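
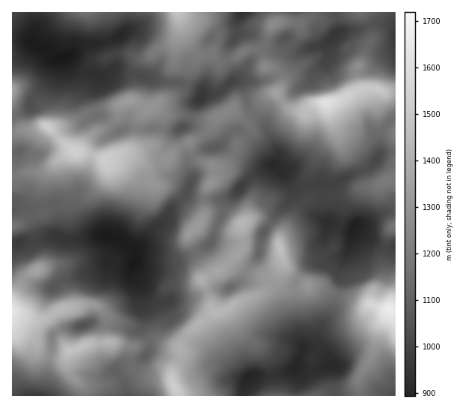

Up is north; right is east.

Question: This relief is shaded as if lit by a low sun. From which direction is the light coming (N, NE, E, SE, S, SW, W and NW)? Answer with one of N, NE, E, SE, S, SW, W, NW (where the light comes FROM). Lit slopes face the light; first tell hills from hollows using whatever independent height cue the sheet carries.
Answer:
SE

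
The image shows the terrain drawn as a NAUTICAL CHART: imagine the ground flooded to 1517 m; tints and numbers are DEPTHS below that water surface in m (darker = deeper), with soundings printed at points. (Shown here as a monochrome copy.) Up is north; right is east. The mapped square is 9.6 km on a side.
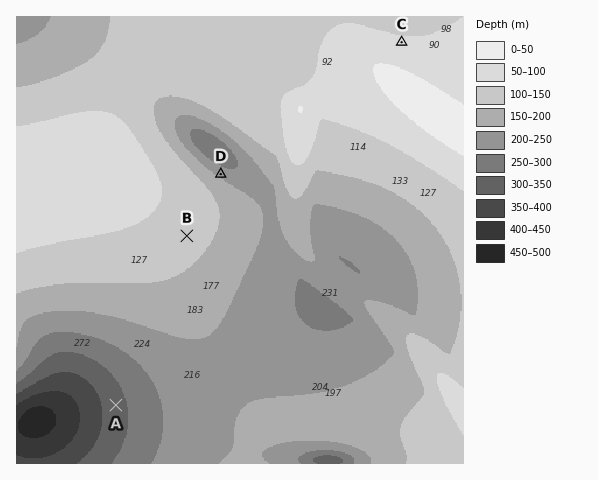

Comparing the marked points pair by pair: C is higher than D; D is higher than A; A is lower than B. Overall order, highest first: C B D A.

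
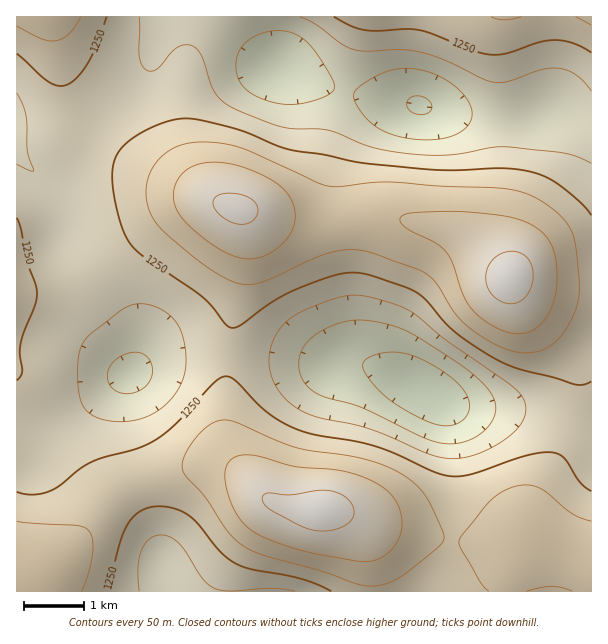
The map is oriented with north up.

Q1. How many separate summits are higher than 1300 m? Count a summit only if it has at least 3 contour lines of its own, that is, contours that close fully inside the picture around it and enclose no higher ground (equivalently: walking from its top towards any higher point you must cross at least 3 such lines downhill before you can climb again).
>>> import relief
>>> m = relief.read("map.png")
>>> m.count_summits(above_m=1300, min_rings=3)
2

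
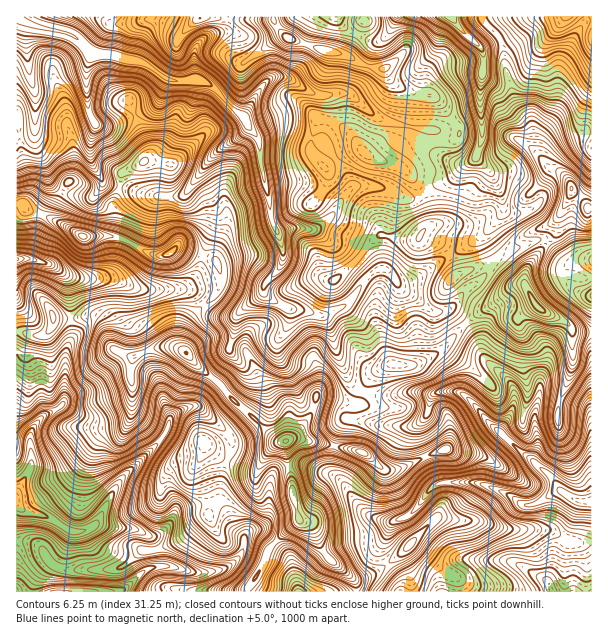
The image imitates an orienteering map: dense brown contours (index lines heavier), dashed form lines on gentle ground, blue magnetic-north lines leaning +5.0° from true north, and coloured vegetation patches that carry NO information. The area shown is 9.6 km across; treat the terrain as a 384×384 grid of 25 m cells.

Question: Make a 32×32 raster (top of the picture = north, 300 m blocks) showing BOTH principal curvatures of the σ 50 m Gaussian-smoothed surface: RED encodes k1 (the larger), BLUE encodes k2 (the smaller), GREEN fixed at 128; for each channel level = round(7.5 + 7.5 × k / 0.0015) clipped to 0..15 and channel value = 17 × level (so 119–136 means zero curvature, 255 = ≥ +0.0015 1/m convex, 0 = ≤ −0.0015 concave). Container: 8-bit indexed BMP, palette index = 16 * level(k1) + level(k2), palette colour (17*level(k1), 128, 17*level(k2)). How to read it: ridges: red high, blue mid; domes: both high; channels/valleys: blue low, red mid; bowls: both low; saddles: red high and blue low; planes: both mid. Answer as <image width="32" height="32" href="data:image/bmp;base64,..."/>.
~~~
<image width="32" height="32" href="data:image/bmp;base64,Qk02CAAAAAAAADYEAAAoAAAAIAAAACAAAAABAAgAAAAAAAAEAAATCwAAEwsAAAABAAAAAAAAAIAAABGAAAAigAAAM4AAAESAAABVgAAAZoAAAHeAAACIgAAAmYAAAKqAAAC7gAAAzIAAAN2AAADugAAA/4AAAACAEQARgBEAIoARADOAEQBEgBEAVYARAGaAEQB3gBEAiIARAJmAEQCqgBEAu4ARAMyAEQDdgBEA7oARAP+AEQAAgCIAEYAiACKAIgAzgCIARIAiAFWAIgBmgCIAd4AiAIiAIgCZgCIAqoAiALuAIgDMgCIA3YAiAO6AIgD/gCIAAIAzABGAMwAigDMAM4AzAESAMwBVgDMAZoAzAHeAMwCIgDMAmYAzAKqAMwC7gDMAzIAzAN2AMwDugDMA/4AzAACARAARgEQAIoBEADOARABEgEQAVYBEAGaARAB3gEQAiIBEAJmARACqgEQAu4BEAMyARADdgEQA7oBEAP+ARAAAgFUAEYBVACKAVQAzgFUARIBVAFWAVQBmgFUAd4BVAIiAVQCZgFUAqoBVALuAVQDMgFUA3YBVAO6AVQD/gFUAAIBmABGAZgAigGYAM4BmAESAZgBVgGYAZoBmAHeAZgCIgGYAmYBmAKqAZgC7gGYAzIBmAN2AZgDugGYA/4BmAACAdwARgHcAIoB3ADOAdwBEgHcAVYB3AGaAdwB3gHcAiIB3AJmAdwCqgHcAu4B3AMyAdwDdgHcA7oB3AP+AdwAAgIgAEYCIACKAiAAzgIgARICIAFWAiABmgIgAd4CIAIiAiACZgIgAqoCIALuAiADMgIgA3YCIAO6AiAD/gIgAAICZABGAmQAigJkAM4CZAESAmQBVgJkAZoCZAHeAmQCIgJkAmYCZAKqAmQC7gJkAzICZAN2AmQDugJkA/4CZAACAqgARgKoAIoCqADOAqgBEgKoAVYCqAGaAqgB3gKoAiICqAJmAqgCqgKoAu4CqAMyAqgDdgKoA7oCqAP+AqgAAgLsAEYC7ACKAuwAzgLsARIC7AFWAuwBmgLsAd4C7AIiAuwCZgLsAqoC7ALuAuwDMgLsA3YC7AO6AuwD/gLsAAIDMABGAzAAigMwAM4DMAESAzABVgMwAZoDMAHeAzACIgMwAmYDMAKqAzAC7gMwAzIDMAN2AzADugMwA/4DMAACA3QARgN0AIoDdADOA3QBEgN0AVYDdAGaA3QB3gN0AiIDdAJmA3QCqgN0Au4DdAMyA3QDdgN0A7oDdAP+A3QAAgO4AEYDuACKA7gAzgO4ARIDuAFWA7gBmgO4Ad4DuAIiA7gCZgO4AqoDuALuA7gDMgO4A3YDuAO6A7gD/gO4AAID/ABGA/wAigP8AM4D/AESA/wBVgP8AZoD/AHeA/wCIgP8AmYD/AKqA/wC7gP8AzID/AN2A/wDugP8A/4D/AIampKOjo4DIyMXE1efHhoOFc9W3loWXhpiYl5iXdJeHh5i3t7fHxYBwgpSBcfeXg5b5xoW2poaGhoV1dIWGh4eXqKaWlqe4xsaXh7mQxsV0x8V0hpXYqHZ2hnaGl4eYmKemgoJzhIKTg6eop3RypNnIuIWXg5T3p6eox9bHp6eXdIOWqYSlx8iUlqiGlaeD57enhYSUkZDppqiXdHKWhnWGl4eXlnGWyKWmhnWWx5P4hZWDlae4cMK1lICAxpODhZOWl5engoDHtqiHhafHguZjc3SW2dilYJCAxfjFkaaWo4WHmKfGgZDol5eGdcalpISU1vilpvb3+eb3tHCkxpSBppiYl8e3ooDYqYZjpsnY6MS1pYSGdafItoKQ1bP5k6SQ17aGhuioYMaVgrbWhZbFY3WFhZVxptiCkLTD1emCuKRwpZeG6IWCkWHH95aWpueUhoeXp6TUs4DoksSz5nKXl5KlhYbok4WWtfiEhaaV2baFh4aUo5FwxtiCtoL3g5iHk6enlseEhsj2lYK3c4WllYWXqLi4p6amhJaWg8e0lpaElbjZxtbX6qVhxpZjl8mDp4eYh4enl3WGlqd0xqS3t6aDtaV0haenpqWlpoWFpoSohpeGl4a3lYWoloXGxoSmtqaXl5eXl5alg4KXpXSDhIWXh4eWdYanlpe2+NeEpemVlpeHdXSEhZfIlXK1l4eohJaXdoaohYanlueVc4TWpoGBgnSEk5OEh7iXc5G3qKinhIaGhpeohoS352SGmHCAYMSkY6X4+aWVqKe5oJS3hqendYeHhYaXloTWlXWGlpak/Pf295TH6JSXl7eAxqaGh6eXl5iHh3aGp5WmloXI1fbXpZSFdqW1hpeolZCjk4WHh4eGqKiYl4aFpsaWyMq2lYNzt3Z1lXWXqKikkMmphYaHh3aGhoeHl5aVc8fHyKTGuJK1hXamgpe4toCjp4aXdoZ2h4eHh5iGhqaE18aUc7fHkcm3l7i3gajZgLeXl5eGh5eYh4eFhYSGhbfXhJZ1hbWUhqe5l8ejkNeQuJiYh4eYh4eHh6eBtpbHqJZzpoWXtnGElZeXhtjogXC2h5eHl4eHh4eHuKKlyZeYhpamhai1kaemlKaV2aSAlaeGuJeIhoaHh4e3kbWGqJeXlqaEt6Okucq1pLa0gOSQubeUhIWGmJeXqKiQp5aWhpeHlJa3k8XHt5JwgGCU+oGAgqeHdoanloeXlnGTt3aGl4eUuLmEkoFwcNfT1ei41pSVlbfHxre3lZe4s7SohoeYh4WmlIKUlZa12cSQp3aVx+jWt5Z0c8i4trVwxJeHhZeGdYOElci3uKaX18W1pqbnhXV1lbmltaWTkNfHhoaGdbc="/>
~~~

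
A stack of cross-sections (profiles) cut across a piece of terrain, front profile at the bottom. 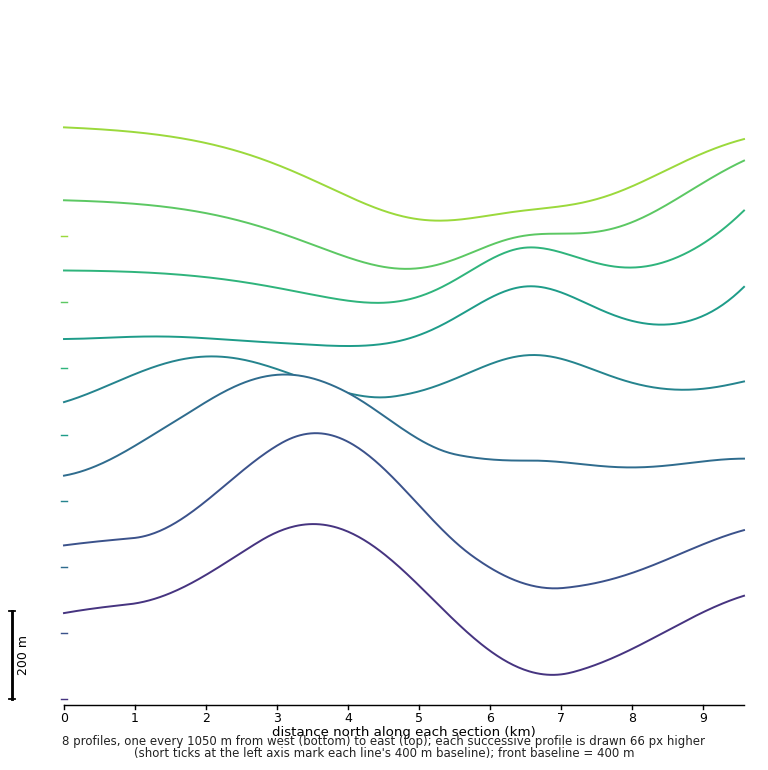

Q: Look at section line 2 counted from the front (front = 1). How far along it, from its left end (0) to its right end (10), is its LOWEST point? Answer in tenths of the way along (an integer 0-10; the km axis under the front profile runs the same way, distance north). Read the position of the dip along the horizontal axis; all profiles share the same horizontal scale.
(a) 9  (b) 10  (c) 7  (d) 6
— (c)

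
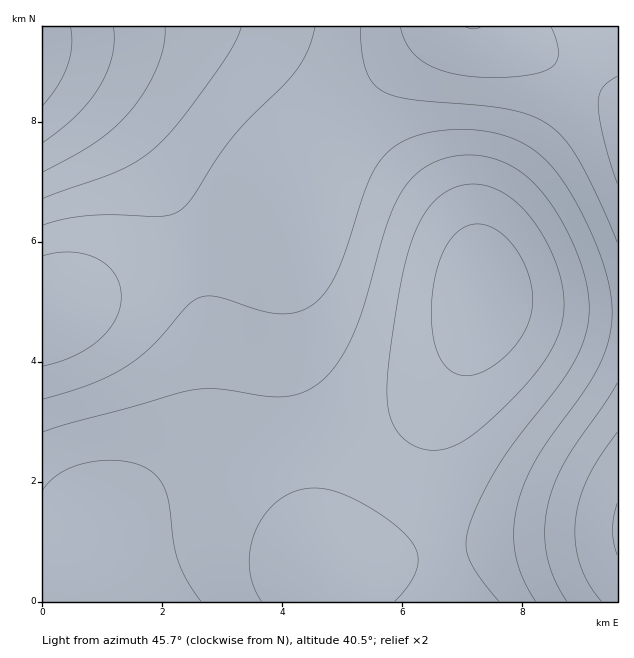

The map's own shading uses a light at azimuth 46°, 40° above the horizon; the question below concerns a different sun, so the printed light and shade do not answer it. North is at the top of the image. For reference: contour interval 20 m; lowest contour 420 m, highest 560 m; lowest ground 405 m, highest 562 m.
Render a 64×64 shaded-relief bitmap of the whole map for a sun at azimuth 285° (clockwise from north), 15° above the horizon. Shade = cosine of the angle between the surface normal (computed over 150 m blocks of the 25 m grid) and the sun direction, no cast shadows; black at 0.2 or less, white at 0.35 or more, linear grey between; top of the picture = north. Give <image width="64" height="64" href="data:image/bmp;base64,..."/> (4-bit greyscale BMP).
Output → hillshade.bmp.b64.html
<image width="64" height="64" href="data:image/bmp;base64,Qk12CAAAAAAAAHYAAAAoAAAAQAAAAEAAAAABAAQAAAAAAAAIAAATCwAAEwsAABAAAAAAAAAAAAAAABEREQAiIiIAMzMzAERERABVVVUAZmZmAHd3dwCIiIgAmZmZAKqqqgC7u7sAzMzMAN3d3QDu7u4A////AFVVVWZmZmZ3d3eIh3d3dmZVVEREREVVZneIiZmZmYiIVVVVZmZmZnd3d4iId3d2ZlVVREREVVZmd4iJmZmZmIhVVVZmZmZmd3d3iIh3d3dmZVVUREVVVmd4iJmZmZmYiFVWZmZmZmd3d3iIiId3d2ZlVVVVVVVWZ3iImZmZmZiIVVZmZmZmZ3d3eIiIh3d3ZmVVVVVVVWZneImZmZmZmYhVVmZmZmZ3d3d3iIh3d3dmZlVVVVVWZneIiZmZmZmZiFVWZmZmZnd3d3d4h3d3d2ZmVVVVVVZmd4iJmZmpmZmIVVZmZmZmd3d3d3d3d3d3ZmZVVVVVZmZ3iJmZqqqZmYhVVmZmZmZ3d3d3d3d3d3dmZmVVVVZmZ3eImZmqqqmZmFVVZmZmZ3d3d3d3d3d3d2ZmZVVVZmZneIiZmqqqqZmYVVVmZmZmd3d3d3d3d3d3ZmZlVVVmZnd4iZmaqqqqmZlVVWZmZmZ3d3d3d3d3d3ZmZmVVVmZmd3iJmZqqqqqZmVVVVmZmZmd3d3d3d3d3ZmZmZVVWZmZ3eImZqqqqqqmZVVVVZmZmZnd3d3d3d3ZmZmZlVVZmZnd4iZmqqqqqqZlFVVVmZmZmZ3d3d3d2ZmZmZlVVVmZmd3iJmaqqqqqpmURVVVVmZmZmZnd3ZmZmZmZlVVVWZmZ3eImZqqqqqqqZREVVVVZmZmZmZmZmZmZmZlVVVVVmZnd4iZmqqqqqqplERFVVVWZmZmZmZmZmZmZlVVVVVVZmd3iJmaqqqqqqqURERVVVVWZmZmZmZmZmZlVVVVVVVmZneIiZqqqqqqqqREREVVVVVWZmZmZmZmZlVVVVVVVVZmd3iJmaqqqqqqpEREREVVVVVmZmZmZmZlVVVVVVVVVWZneImZqqqqqqqkREREREVVVVVmZmZmZmVVVVRERFVVZmd4iZmqqqqqqqRERERERFVVVWZmZmZmVVVVRERERVVWZ3eImZqqqqqqpERERERERFVVVmZmZmZVVVREREREVVVmd4iZmqqqqqqkRERERERERVVVZmZmZlVVVERERERFVWZ3iJmaqqqru6RERERERERFVVVmZmZlVVVERERERERVVmd4iZmqqqu7tEREQzRERERVVWZmZmVVVUREMzM0REVWZ3iJmaqqq7u0RERDMzRERFVVVmZmZVVVREMzMzNERVVneImZqqqru7VEREMzNEREVVVmZmZlVVVEQzMzMzREVWZ3iJmqqqu7tVREQzMzRERVVWZmZmVVVEQzMzMzM0RVZneImZqqq7u1VUREMzNERFVVZmZmZlVURDMzMzMzREVWd4iZmqqru7VVREREREREVVVmZmZmVVREMzMiIzM0RVZ3iJmaqqu7tlVURERERERVVWZmZmZVVEQzMiIiMzRFVmeIiZqqq7u2ZVVERERERFVWZmZmZlVUQzMiIiIjM0RWZ3iJmqqqu7ZmVVRERERFVVZmZmZmVVRDMyIiIiMzRFZneImZqqq7t2ZVVURERFVVZmZmZmZVVEMzIiIiIjNEVmd4iZmqqru3dmVVVURFVVVmZmZmZlVUQzMiIiIiM0RVZ3iJmaqqu7d2ZlVVVVVVVmZmZmZmZVRDMyIiIiIzRFVneImZqqqrt3dmZVVVVVVmZmZmZmZlVEMzIiIiIjNEVWd4iZmqqqq4d3ZmZVVVVmZmd3dmZmVUQzMiIiIiM0RVZ3iJmaqqqqiHd2ZmZmZmZmd3d3ZmZVRDMyIiIiIzNFVneImZqqqqqId3dmZmZmZmd3d3d2ZlVUQzIiIiIjNEVWd4iZmqqqqoiHd3ZmZmZmd3d3d3ZmVVRDMiIiIiM0RVZ3iJmZqqqqiIh3d3ZmZnd3d3d3dmZlVEMzIiIiIzRFVneIiZmqqqqYiId3d3d3d3d3d3d3ZmVUQzMiIiIzNEVWd4iJmaqqqpiIiHd3d3d3d3d3d3dmZVVEMzIiIjM0RVZneImZmqqqmYiIiHd3d3d3d3d3d3ZmVUQzMzMzMzRFVmd4iJmZqqqZmIiIiHd3d4iIh3d3dmZVREMzMzMzNEVWZ3iImZmZmpmYiIiIiIiIiIiId3d2ZlVURDMzMzNERVZnd4iJmZmZmZmIiIiIiIiIiIiHd3dmZVVERDMzNERFVmZ3iIiZmZmZmZiIiIiIiIiIiId3d2ZmVVREREREREVWZnd4iIiZmZmZmYiIiIiIiIiIiHd3dmZVVUREREREVVVmZ3eIiIiZmZmZmIiIiIiIiIiId3d3ZmVVVURERERVVWZmd3eIiIiZmZmZiIiIiIiIiIiHd3d2ZmVVVVVVVVVVZmZnd3iIiJmZmZmYiIiIiIiIiId3d3dmZmVVVVVVVVVWZmZ3d3iImZmZmZmIiIiIiIiIh3d3d3dmZmZVVVVVVVVmZmZ3d3iZmZmZmYiIiIiIiIiId3d3d3dmZmZlVVVVVVVmZmZ3d5mZmZmZiIiIiIiIiIiHd3d3d3d2ZmZlVVVVVVVmZmd3mZmZmZmIiIiIiIiIiIiIiHd3d3d2ZmZlVVVVVVVmZneZmZmZmIiIiIiIiIiIiIiIiIiHd3d2ZmVVVVVVVVZmZ5mZmZmIiIiIiIiIiIiIiIiIiIiHd3dmZlVVVVVVVWZmmZmZmIiIiIiIiHd3eIiIiIiIiIiHd3ZmVVVEREVVVmaZmZmIiIiIiIh3d3d3iIiIiIiIiIh3d2ZVVERERFVVZpmZmIiIiIiIh3d3d3eIiIiImZmIiId3ZlVURERERVVm"/>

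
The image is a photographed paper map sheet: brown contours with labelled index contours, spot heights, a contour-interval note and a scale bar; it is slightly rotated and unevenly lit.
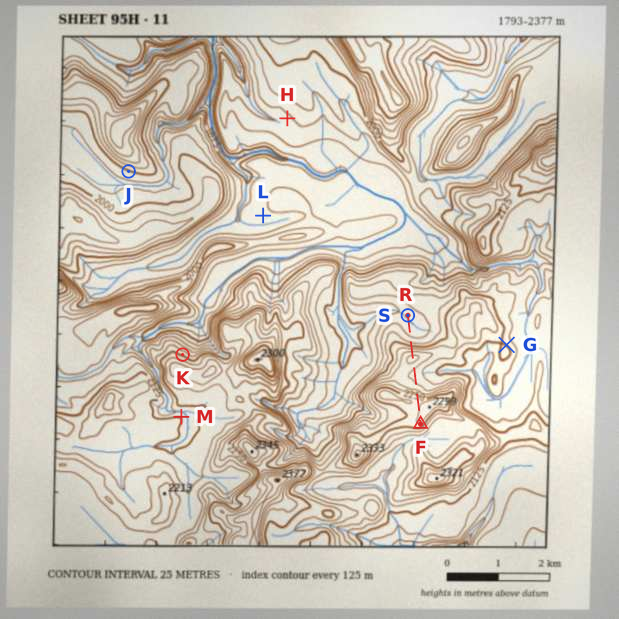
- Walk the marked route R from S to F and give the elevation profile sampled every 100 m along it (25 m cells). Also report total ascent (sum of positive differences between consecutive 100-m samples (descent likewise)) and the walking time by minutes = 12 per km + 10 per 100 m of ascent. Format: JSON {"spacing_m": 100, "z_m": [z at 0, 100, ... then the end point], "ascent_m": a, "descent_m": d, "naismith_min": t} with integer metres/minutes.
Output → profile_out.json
{"spacing_m": 100, "z_m": [2058, 2057, 2061, 2066, 2075, 2095, 2132, 2179, 2207, 2199, 2179, 2166, 2170, 2176, 2195, 2224, 2254, 2272, 2274, 2280, 2279, 2269], "ascent_m": 263, "descent_m": 52, "naismith_min": 51}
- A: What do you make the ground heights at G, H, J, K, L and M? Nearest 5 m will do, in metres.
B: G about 2120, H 1940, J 1995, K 2120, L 1915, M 2120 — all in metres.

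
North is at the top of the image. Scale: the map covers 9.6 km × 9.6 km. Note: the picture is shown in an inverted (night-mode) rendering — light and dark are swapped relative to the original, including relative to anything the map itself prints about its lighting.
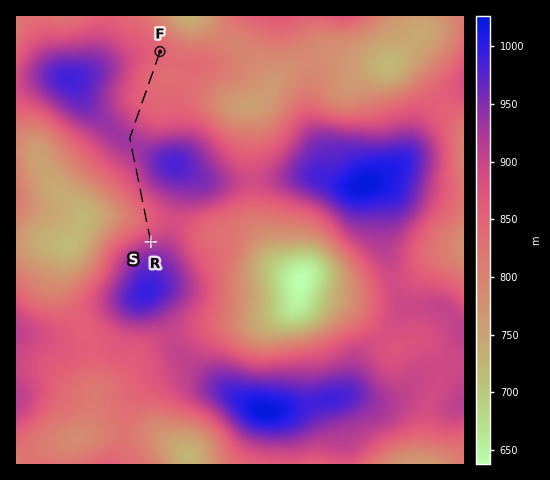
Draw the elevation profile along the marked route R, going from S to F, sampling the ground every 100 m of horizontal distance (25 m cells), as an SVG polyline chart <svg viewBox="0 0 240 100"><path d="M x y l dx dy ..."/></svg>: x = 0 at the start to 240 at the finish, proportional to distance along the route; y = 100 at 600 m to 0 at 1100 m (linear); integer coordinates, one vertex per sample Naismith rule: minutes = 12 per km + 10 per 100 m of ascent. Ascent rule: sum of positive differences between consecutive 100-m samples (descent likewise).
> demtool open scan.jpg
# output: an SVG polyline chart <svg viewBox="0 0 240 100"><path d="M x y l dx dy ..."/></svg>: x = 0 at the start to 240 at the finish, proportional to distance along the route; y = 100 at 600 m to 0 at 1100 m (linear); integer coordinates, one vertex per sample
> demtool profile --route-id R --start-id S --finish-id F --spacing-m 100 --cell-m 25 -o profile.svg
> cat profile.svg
<svg viewBox="0 0 240 100"><path d="M0 38l6 3 5 3 6 3 6 2 5 1 6 0 6-1 5-1 6-1 6-2 5-2 6-1 6-1 5-1 6-1 6-1 5-1 6-1 6-1 5-1 6 0 6 0 5 0 6 2 6 2 5 2 6 2 6 2 6 2 5 2 6 1 6 0 5 1 6 0 6 1 5 0 6 0 6 0 5 0 6-1 6 0 5 0 2 0"/></svg>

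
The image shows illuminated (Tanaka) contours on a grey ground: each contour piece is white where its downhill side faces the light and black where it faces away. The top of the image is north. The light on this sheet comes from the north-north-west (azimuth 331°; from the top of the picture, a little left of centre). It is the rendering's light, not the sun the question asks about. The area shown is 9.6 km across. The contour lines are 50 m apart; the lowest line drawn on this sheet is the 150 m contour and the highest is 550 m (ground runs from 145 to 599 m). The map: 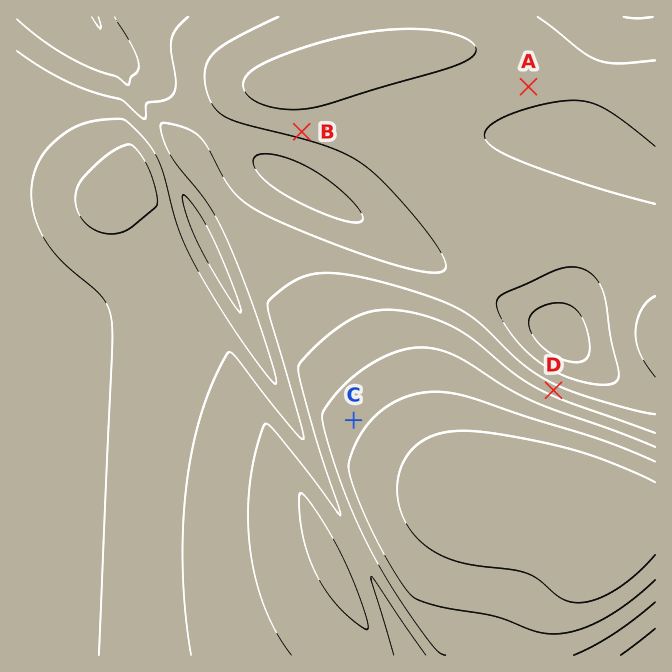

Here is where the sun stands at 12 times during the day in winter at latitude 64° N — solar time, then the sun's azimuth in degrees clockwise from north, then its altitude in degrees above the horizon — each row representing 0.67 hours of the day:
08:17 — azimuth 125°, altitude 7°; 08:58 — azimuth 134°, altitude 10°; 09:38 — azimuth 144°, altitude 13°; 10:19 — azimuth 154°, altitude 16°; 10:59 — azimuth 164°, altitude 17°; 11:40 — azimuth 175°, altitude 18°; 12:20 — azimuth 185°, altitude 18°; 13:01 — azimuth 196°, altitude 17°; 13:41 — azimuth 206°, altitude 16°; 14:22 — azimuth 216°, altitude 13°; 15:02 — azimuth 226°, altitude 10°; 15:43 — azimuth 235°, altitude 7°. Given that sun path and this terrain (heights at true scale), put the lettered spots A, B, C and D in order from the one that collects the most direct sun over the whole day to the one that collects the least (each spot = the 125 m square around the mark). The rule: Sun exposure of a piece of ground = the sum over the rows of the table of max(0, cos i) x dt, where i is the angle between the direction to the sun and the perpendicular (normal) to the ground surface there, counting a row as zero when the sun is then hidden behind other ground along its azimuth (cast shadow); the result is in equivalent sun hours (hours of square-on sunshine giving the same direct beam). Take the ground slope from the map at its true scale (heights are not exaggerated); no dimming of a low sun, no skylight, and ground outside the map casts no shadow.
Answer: B > A > C > D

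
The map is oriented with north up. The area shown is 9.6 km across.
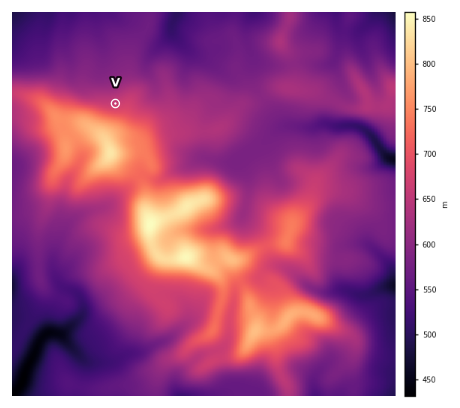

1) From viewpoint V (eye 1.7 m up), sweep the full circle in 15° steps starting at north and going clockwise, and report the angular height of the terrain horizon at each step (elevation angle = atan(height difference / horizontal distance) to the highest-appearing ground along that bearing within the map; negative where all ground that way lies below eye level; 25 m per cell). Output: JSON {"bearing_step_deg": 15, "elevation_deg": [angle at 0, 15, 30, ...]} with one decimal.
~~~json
{"bearing_step_deg": 15, "elevation_deg": [-3.2, -2.6, -3.1, -2.2, -1.1, 0.2, 1.4, 2.4, 3.5, 4.6, 6.6, 9.0, 10.6, 11.1, 10.9, 9.7, 8.2, 5.5, 2.3, -0.8, -2.6, -3.0, -3.1, -3.2]}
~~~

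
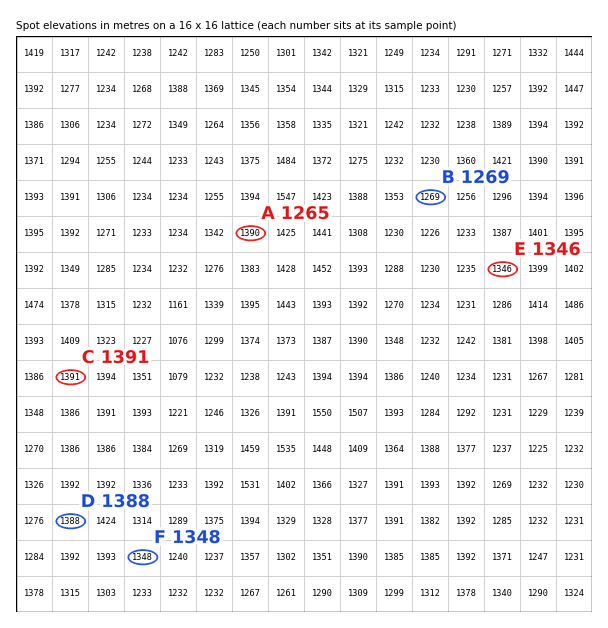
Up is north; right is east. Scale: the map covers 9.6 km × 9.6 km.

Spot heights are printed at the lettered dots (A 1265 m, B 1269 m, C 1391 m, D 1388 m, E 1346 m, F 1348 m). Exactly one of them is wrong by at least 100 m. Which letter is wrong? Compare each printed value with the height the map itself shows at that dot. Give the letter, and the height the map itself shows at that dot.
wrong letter A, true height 1390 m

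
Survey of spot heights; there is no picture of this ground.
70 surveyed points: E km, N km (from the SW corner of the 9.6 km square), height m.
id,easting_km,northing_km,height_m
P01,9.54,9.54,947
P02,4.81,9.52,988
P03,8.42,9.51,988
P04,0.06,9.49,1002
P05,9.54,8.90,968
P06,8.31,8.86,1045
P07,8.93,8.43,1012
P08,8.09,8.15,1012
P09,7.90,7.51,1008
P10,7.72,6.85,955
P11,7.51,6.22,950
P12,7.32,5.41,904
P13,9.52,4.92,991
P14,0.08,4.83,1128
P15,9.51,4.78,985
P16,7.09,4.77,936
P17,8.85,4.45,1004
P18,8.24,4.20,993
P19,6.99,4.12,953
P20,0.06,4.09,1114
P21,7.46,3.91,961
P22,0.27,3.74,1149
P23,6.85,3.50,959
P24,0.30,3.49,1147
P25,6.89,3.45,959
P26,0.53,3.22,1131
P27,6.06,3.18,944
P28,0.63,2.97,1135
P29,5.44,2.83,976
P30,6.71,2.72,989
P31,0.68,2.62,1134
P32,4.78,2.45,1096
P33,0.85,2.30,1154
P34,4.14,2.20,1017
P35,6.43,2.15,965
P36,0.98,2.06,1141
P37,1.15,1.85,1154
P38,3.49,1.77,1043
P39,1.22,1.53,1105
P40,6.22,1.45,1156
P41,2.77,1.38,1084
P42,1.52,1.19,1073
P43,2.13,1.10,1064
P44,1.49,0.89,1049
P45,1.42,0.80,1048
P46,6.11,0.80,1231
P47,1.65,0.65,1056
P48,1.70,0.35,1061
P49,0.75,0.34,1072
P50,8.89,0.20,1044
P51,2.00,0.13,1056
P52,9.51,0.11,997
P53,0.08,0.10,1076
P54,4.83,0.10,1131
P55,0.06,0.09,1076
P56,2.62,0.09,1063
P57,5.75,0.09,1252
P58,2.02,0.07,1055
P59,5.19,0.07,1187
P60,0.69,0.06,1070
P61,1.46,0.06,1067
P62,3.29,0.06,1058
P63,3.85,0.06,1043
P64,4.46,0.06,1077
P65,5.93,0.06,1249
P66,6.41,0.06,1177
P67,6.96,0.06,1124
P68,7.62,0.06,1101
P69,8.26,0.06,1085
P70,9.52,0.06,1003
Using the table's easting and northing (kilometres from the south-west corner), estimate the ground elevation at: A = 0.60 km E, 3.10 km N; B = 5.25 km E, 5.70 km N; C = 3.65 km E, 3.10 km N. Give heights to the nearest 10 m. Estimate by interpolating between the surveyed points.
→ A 1140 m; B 1010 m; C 1070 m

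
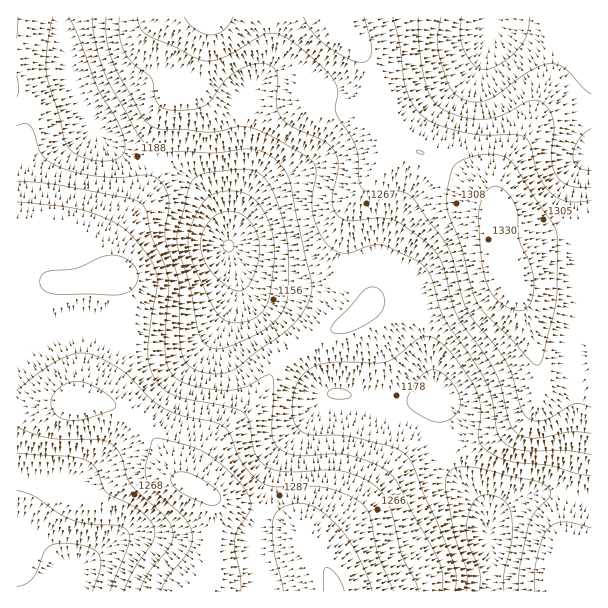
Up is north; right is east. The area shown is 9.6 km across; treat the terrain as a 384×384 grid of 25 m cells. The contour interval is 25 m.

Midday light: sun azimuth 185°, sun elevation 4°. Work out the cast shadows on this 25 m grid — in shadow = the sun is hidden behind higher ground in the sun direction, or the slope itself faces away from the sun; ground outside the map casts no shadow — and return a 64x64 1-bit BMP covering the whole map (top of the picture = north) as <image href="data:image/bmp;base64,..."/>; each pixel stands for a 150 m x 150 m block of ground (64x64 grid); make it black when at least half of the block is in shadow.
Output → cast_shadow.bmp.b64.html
<image width="64" height="64" href="data:image/bmp;base64,Qk0+AgAAAAAAAD4AAAAoAAAAQAAAAEAAAAABAAEAAAAAAAACAAATCwAAEwsAAAIAAAAAAAAA////AAAAAAAAAAAAAAAAAAAAAAAAAAAAAAAAAAAAAAAAAAAAAAAAAAAAAAAAAAAAAAAAAAAAAAAAAAAAAAAAAAAAAAAAAAAAAAAAAAAAAAAAAAAAAAAAAAAAAAeAAAAAAAAAH+AAAAAAAAD//wAAAAAAAP//AAAAAAAAf/+AAAAAAAAf/4AAAAAAAAf/AAAAAAAAA/8AAAAAAAAD/wAAAAAAfwH8AAAAAAH/gPgAAAAAAf+AAAAAAAAB/4AAAAAAAAH/gAAAAAAAAP+AAAAAAAAAf4AAAAAAAAA/gAAAAAAAAB/4AAAAAAAAD/wAAAAAAAAH/AAAAAAAAAP4AAAAAAAAAfgAAAAAAAAAAAAAAAAAAAAAAAAAAAAAAAAAAAAAAAAAAAAAAAAAAMAAAAAAAAADwAAAAAAAAAeAAAAAAAAAAAAAAAAAAAAAAAAAAAAAAAAAAAAAAAAAAAAAAAAAAAPAAAAAAAAf//AAAAAAAB//+AAAAAAAH3/4AAAAAAAPH/gAAAAAAAcP8AAAAAAAAwfgAAAAABwAA+AAAAAA/gABgAAAAAP+AAAAAAAAB/4AAAAAAAAD/gAAAAAAAAP8AAAAAAAAAfwAAAAAAAAA/AAAAAAAAAB4AAAAAAAAAAAAAAAAAAAAAAAAAAAAAAAAAAAAAAAAAAAAAAAAAAAAAAAAAAAAAAAAAA=="/>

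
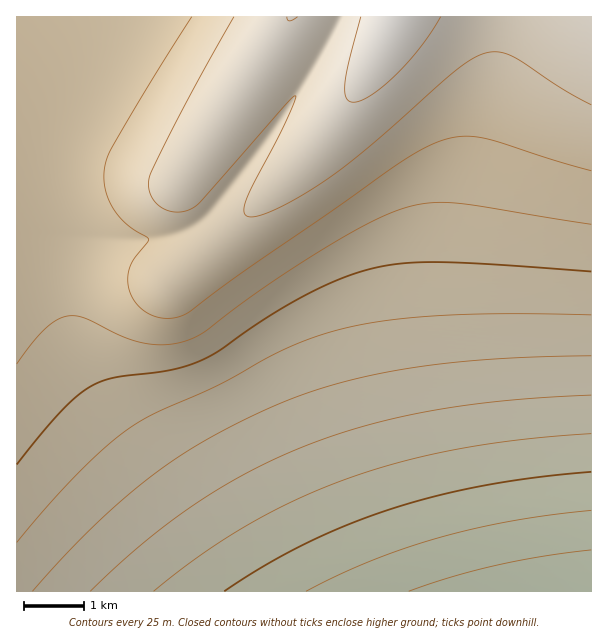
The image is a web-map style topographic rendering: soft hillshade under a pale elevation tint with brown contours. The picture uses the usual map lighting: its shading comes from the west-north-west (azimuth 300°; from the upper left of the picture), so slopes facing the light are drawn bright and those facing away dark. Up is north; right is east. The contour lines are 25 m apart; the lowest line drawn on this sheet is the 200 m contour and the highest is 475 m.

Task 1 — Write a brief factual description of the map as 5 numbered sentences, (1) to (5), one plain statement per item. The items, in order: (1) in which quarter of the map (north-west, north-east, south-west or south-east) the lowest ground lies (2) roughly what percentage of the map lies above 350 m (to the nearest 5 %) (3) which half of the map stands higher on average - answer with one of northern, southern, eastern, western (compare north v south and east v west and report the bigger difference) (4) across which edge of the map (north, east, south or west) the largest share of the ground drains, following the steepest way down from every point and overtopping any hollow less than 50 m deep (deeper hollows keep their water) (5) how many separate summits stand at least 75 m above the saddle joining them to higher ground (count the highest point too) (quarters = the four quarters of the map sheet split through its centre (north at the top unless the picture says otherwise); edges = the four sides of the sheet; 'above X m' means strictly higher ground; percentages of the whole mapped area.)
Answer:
(1) The lowest point lies in the south-east quarter of the map.
(2) About 60 % of the map lies above 350 m.
(3) On average the northern half of the map is the higher ground.
(4) The largest share of the runoff leaves by the southern edge.
(5) Counting only tops that stand 75 m proud, the map has 1 summit.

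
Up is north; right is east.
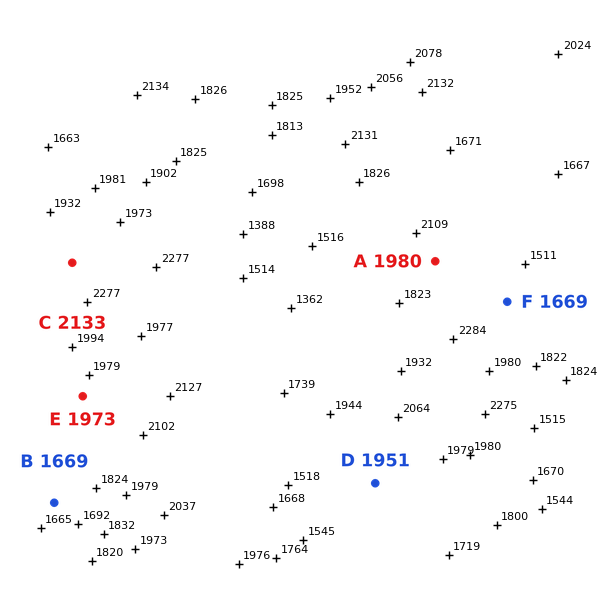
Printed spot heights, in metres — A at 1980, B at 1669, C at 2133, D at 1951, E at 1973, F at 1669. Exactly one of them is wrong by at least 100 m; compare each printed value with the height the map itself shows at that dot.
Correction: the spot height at D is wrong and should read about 1801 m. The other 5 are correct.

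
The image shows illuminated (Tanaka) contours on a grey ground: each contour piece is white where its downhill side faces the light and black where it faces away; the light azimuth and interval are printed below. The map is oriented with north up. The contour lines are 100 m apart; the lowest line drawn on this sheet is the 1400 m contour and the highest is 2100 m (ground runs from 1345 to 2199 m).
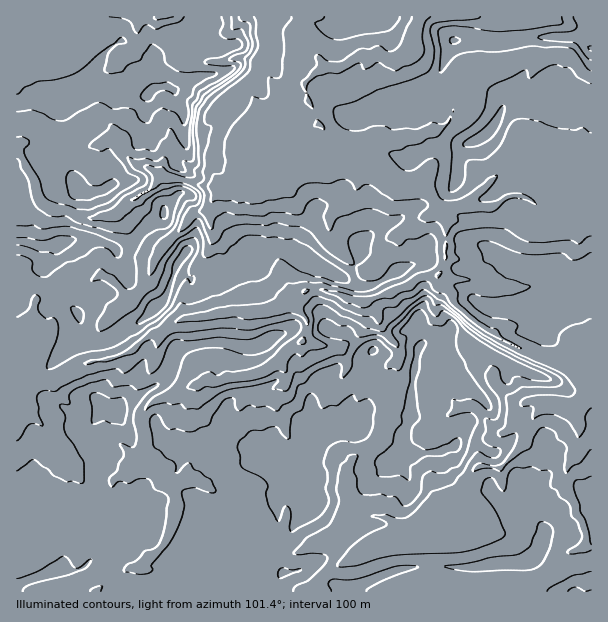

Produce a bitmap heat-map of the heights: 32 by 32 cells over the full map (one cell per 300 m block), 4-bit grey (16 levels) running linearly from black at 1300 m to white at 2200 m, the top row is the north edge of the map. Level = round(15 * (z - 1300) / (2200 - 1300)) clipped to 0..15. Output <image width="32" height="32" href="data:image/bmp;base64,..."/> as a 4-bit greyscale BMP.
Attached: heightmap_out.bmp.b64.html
<image width="32" height="32" href="data:image/bmp;base64,Qk12AgAAAAAAAHYAAAAoAAAAIAAAACAAAAABAAQAAAAAAAACAAATCwAAEwsAABAAAAAAAAAAAAAAABEREQAiIiIAMzMzAERERABVVVUAZmZmAHd3dwCIiIgAmZmZAKqqqgC7u7sAzMzMAN3d3QDu7u4A////AN3MzMzNzd3cu8zLu7u7u83d7dzMzM3d3cuqu7u8zMu73dzczMzM3dy7qZqqqqvMqt3dzczMzd3dy7qpmZmqvLrd3dzcvMzN3uy6q6maqru63czMzLzMze7tvMy6mqu7q8y8zLu7zN3u7b3dy6maqpq7vMy7zMze7u3M7t3KqZqIq7zMy8zN3u7u7d7d25mJh6q93su7vM3e7v7d3Myod3aavO7KqqvLvO3t3dzLuHZmmavMu6mJmqvc3c3c3KmZdqqpmqq5mZiJrM3M3Nuql2aqq6mZqqqql4mty93Ll2Z2qquruYiZmamKqZvcuFZ3d6q8qqyXd2ZniXZ5ynZ3d3equqqruZiHdmZmVnZXZ3d3vLqqqbqpmIeJh3ZUVmd3d83Mu6irmZmJmHdmZVZ3d3fd7cupioeJiHZ3VVRWZlVVy7qZq6dmZnZlZmVDRFVERLqrqIq4VEREVUVEMzM0RESqvMuXiEMzM0RDMiRUNEREqru7l3hTMjMzMyM0VERERKq6qpqZUzIjMyIzRGZURESqu6qrqlQzIiIzMzNWdURVvMy7vLtUMzMjRERERWZWZs3MzN3chUMyIzNERERmZma7zMzN3LlUMiIiM0VEVVZlqqvLzMu6hEMiIREkVERVVaqqu7u7u5VDIzIhJWZmZmi6qquqq7p1QzREQhRURVVn"/>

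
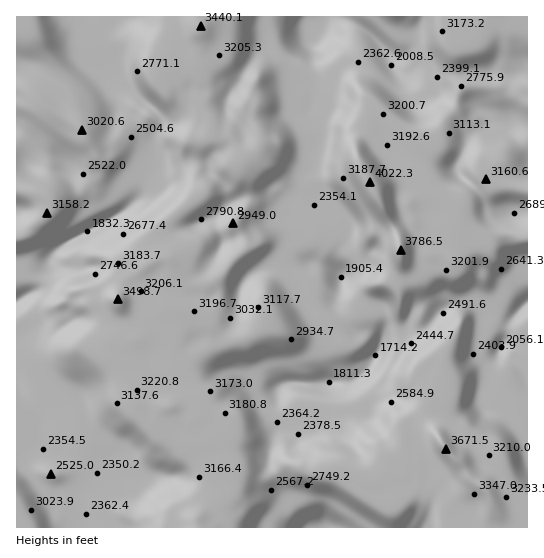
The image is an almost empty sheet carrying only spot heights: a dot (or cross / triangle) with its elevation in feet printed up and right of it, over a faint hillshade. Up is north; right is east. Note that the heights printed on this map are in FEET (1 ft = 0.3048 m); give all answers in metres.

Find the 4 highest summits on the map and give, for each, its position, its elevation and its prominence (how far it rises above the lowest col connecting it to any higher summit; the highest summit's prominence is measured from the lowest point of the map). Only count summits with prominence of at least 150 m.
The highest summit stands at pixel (370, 182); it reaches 1226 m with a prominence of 762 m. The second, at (445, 447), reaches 1119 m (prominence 354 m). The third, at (118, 299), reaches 1066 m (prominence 246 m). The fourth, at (47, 214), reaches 963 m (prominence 186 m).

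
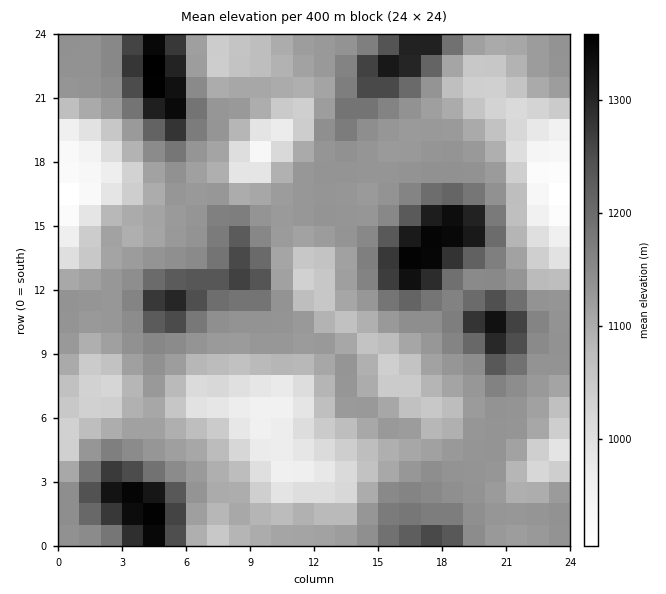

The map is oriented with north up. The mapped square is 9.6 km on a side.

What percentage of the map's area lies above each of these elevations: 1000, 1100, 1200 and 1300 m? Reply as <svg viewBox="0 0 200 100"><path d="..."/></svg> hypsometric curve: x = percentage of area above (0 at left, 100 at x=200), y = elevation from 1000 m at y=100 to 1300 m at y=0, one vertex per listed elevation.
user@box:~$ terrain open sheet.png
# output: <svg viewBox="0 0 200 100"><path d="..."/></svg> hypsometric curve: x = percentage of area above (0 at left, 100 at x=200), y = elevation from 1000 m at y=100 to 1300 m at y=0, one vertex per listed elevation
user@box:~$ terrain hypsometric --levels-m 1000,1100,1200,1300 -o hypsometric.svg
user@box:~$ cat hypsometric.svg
<svg viewBox="0 0 200 100"><path d="M182 100l-49-33-104-34-18-33"/></svg>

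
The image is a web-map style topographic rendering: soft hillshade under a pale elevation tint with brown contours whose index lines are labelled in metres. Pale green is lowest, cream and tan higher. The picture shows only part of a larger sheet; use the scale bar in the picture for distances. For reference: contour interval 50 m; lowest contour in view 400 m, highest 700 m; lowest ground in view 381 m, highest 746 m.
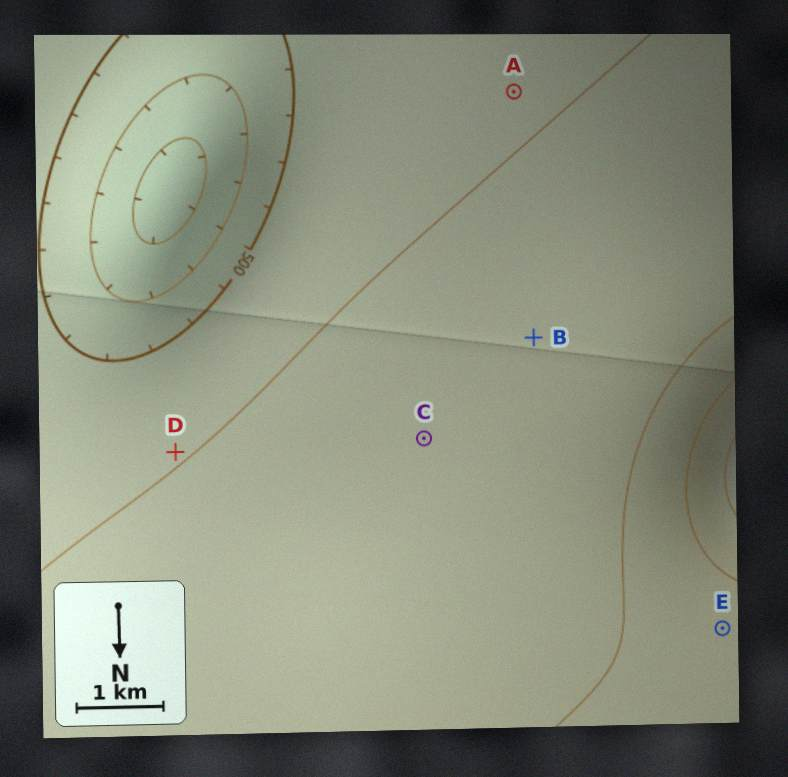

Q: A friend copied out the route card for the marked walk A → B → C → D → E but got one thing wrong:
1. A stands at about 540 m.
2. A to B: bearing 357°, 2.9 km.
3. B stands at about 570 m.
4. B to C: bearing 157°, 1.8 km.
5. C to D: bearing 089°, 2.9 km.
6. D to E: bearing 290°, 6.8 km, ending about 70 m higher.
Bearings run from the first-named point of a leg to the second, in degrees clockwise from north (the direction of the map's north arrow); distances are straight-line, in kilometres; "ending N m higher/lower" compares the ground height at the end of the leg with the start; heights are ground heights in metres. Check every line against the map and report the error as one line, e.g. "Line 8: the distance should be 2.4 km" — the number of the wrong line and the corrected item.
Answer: Line 4: the bearing should be 049°.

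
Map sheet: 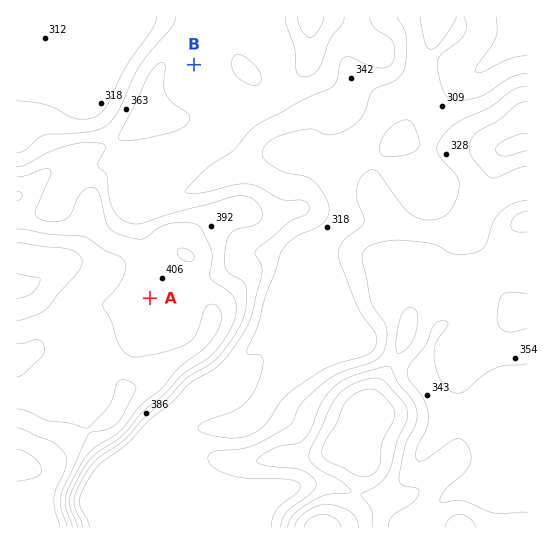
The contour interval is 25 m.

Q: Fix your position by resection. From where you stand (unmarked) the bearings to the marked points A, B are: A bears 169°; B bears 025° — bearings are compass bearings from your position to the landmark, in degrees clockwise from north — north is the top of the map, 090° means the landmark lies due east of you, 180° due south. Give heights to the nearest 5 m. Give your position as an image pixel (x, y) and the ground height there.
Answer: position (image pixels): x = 131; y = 200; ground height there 350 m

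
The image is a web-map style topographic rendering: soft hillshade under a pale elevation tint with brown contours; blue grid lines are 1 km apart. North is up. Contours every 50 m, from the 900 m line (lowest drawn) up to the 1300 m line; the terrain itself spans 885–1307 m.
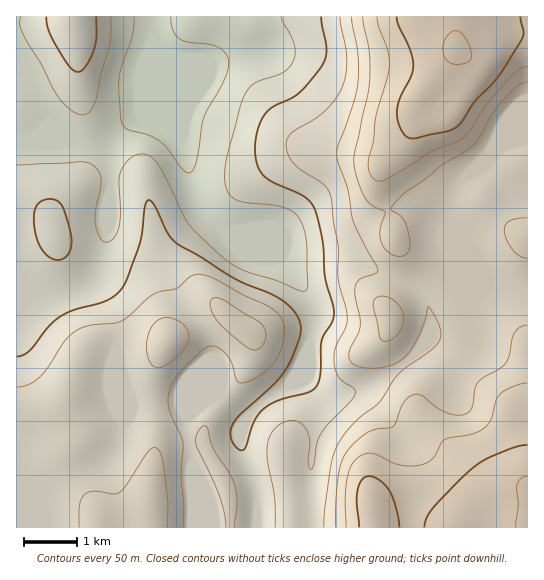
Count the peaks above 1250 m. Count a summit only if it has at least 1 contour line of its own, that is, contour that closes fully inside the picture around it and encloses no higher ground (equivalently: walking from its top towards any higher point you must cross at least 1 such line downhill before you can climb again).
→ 1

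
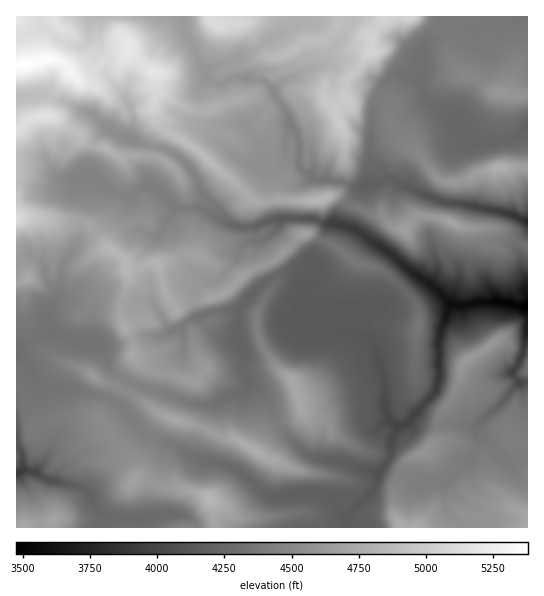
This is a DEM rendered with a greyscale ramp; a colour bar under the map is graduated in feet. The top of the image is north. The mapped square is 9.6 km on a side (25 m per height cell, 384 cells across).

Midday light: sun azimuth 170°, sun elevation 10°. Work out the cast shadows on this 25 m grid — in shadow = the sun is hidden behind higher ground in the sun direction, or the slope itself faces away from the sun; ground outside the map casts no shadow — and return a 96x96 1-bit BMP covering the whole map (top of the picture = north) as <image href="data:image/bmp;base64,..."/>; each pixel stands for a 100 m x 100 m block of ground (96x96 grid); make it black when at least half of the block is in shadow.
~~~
<image width="96" height="96" href="data:image/bmp;base64,Qk2+BAAAAAAAAD4AAAAoAAAAYAAAAGAAAAABAAEAAAAAAIAEAAATCwAAEwsAAAIAAAAAAAAA////AAAAAAAAAAAHgAAAAAAAAADAAAAPgAAAAABwAAD8AAAHAAMAAAH4AAD+AAAAAA/4AA/4AADzwAAAAA/8AA/4AAP3wAAAAAfwAAYgAAPn4AAAGEAAAAQAAAPv8AAA/mAAAAgAAAD/wAAB/4AAAAwAAAD/AAAD/4AAAA4AAAD8AAID/4AA+A4AAAD4AAID/wAP+A4AAAAAAAAB/gAf4AcAAAAAAAAA+AD/gAfAAAAAAAAAAAH+AAfwAAAAAAAAAA/4AAP4AAAAAAAAAD/gAAP8AAAAAAAAAPwAAAP+AAAAAAAAB/wAAAP+AAAAAAAAH/gAAAf8AAAAAAAB//AAAAD8AMAAAAAP/+AAAAB8AGAAAAA//8AAAAA/AHAAAAB/8YAAAAAPABgAAAH/AAAAAAAHgBwAAAH4AAAAAAAHgA8AAAAAAAAAAAADwAcAAAAAAAAAAAADwD8AAAAAAAAIAAADwDwAAgAAAAA/gAADgB4ADwAAAAB/wAADgAMAPgAAAAD/wAAD8AMAfgAAAAD/gAAB/AMADAgAAAH/AAAB/wMAAAgAAAH+AAAB/4EAAAAcAAH4AAAB/8EAAAAMAADwAAAB//EAAAAAAABgAAAB//wAAAAAwAAAAAAA//4AAAAAcAAAAAAA//8AAAAAAAAAAAAA//8AAAAAAAgAAAAA//8AAAAAAAwAAAAI//4AAAAAAAQAAAAf//wAAAAADAIAAAA+//gAAAAADwMAAAB8A+AAAAAAAAAAAAD4AYAAAAAAAAAAAAHwAAAAAAAAAPAAAAfgAAAAAAAAAHwAAB/AAAAAAADgAH8AAP+AAAAAAAz8AGeAAP4AAAAAAB78AAeAA/wAAAAAAD74AAfgD/gAAAEAAIjwAAPgf/AAAAMAAIAgA/3+f8AAAAEAAAAAB////wAAB/8AAAAABwP//AOAP/8APgAAEAD/AAPD//7//gAAwAAMADO///z/+AAAAAAAAPv//+B/4AAAAAAGAfv//wA/gAAAAAP/4Nn/wAAEAAAAAAH/+Bn+AAAAAAAAAAAf/BH4AAAAAAAAAAAP+AAA4AAAAAAAAIAH4AAB+AAAAAAAAYAH4AAD/4AAAAAGAwABAAAB//8AAAAeAAAAAAAB//8AAB/8GAAAAAAA//8AAH/wMAAAAAAAH/8AAf8A8AAAAAAAD/4AAfwDwAAAAAAAB/4AAcADAAAAAAAAA/4ACIAAAAAAAAAAAOAAGAAAAAAAAAAAAABwCAAAAAAAAAAAAAD/wAAAAAAAAAAAAAD/gAAAGAAAAAAAAAD/AAAACAAAAAAAAAAcAAAAAAAAAAAAAAAAAAAABjwAAAAAAAAAAAAAAPwwAAAAAAAAAAAAABAAQAAAAAAAAAAAAAAAQAAAAAAAAAB4AAAAAAAAAAAAAAB8AAAAAAAAAADh8AB8AAAAAAAAAADv+ABuAAAAAAAAAADP5AAAAAAAAAAAAAAPgAAAAAAAAAAAAAAAAAAAAAAAAAAAAAAAAP8AAAAAAAAAAAAAAP+AAAAAAIAAAAAAAP+AAAAAAAAAAAA="/>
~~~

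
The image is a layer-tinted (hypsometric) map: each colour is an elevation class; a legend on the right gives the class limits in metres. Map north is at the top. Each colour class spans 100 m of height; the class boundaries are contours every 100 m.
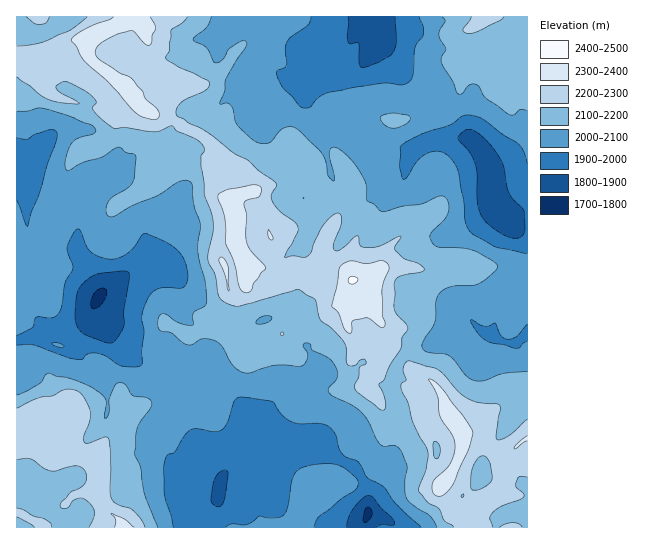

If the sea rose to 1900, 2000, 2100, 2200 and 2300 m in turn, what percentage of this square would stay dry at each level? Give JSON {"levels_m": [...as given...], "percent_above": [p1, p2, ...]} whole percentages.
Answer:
{"levels_m": [1900, 2000, 2100, 2200, 2300], "percent_above": [96, 80, 48, 22, 4]}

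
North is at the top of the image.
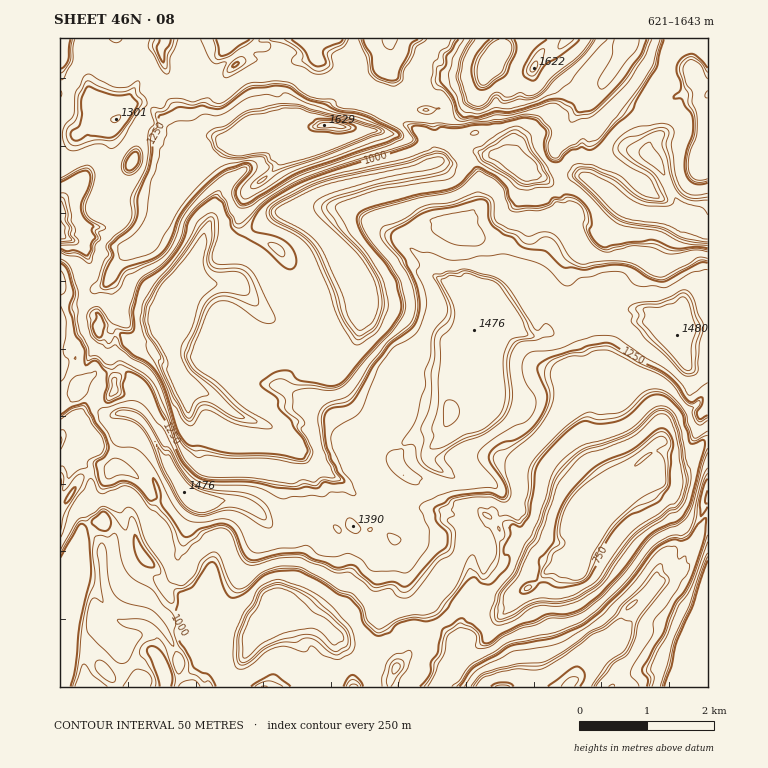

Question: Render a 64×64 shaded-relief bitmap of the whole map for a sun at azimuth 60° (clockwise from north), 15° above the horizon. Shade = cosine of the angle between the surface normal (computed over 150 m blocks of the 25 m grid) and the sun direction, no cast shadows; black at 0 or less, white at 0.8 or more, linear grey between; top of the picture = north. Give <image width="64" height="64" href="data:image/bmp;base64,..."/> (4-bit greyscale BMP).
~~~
<image width="64" height="64" href="data:image/bmp;base64,Qk12CAAAAAAAAHYAAAAoAAAAQAAAAEAAAAABAAQAAAAAAAAIAAATCwAAEwsAABAAAAAAAAAAAAAAABEREQAiIiIAMzMzAERERABVVVUAZmZmAHd3dwCIiIgAmZmZAKqqqgC7u7sAzMzMAN3d3QDu7u4A////AAA6pCWtQFvaZTN7p1VRXJhkMBIgA2iXZTSKtVVs6pVVADthJbwAm6dWdmh1VVR3aHMTAEEDRniHZGiHdXy6plUQNhFIyADLZYtzVlVVd2VXchMANENXd4U1ZmdlepunVSADEmmSCNhVjJI2d2nHM1VDRCAFaFJYh2I1VUeZi6lVMAEkaGEstVWLlVV3jcQAMkVVIAWsY2Zmd0JGWJmKqVUwAlZ3UXyFVXqVZneJUAAAVUMgJt2FRohkRDRYqnnJZUACZ1U0q4VVWYZVVWQAAAFVIBRYuJlmRHl0MyW4ermVQAJlVWiqdVVHiFVUIAAQBEIRRodmvGJYmWMhEmd5mpdCAlZ2aHh1VCJ4dUEAAAAUQzVXd1WqhmiXVCABJ3iKq0MAR1aFRkVSAGhhAAAAAQAANlZ4Y3iYVpl0IQASaIm9VBA2enIRV2AAZiAAAAAgAAFndXdQSHhpuoQQAAA5qr5VADeoUANocAMyMQAAAAAENGd2ZzBYmZunYgAAAEqIvUUASacgBFhAAAEgAAABEkVUVnZXMnq5qYZTAAAAJ2a8ZwBZlQAyNTIgAiEAAkRERDRVZohEm6qId2QAAAAEd6moAXhxAiAlVAAEREREQzNCJnZouVWamHmLdTABACRmd7g2c0AEAARBACE2VVQjNWV3ZXvYZ5l0msxlURIhNHQhl2YQIBEAAAAAAHlVVERodmVWraZ5ZBS52nVUIkU0QACXRAAxAAAAJCAHyFVVVWZVVVaYZXYQKbvJhVVUNFMgALdkEzAAAAWIeKynZmZVVVVVVVVkEAB6u6qGVVVUMxAAR3EDAAMAfduqqqqYh2dUVVQjVCEQCMq8mndVVVVBAABYYAIAYAP/ypmrqYd2YQRVICdBNlR+ubqYZmVFVVAAAIcgFEVADv6HiId3eHUAJVMDgwSYVs2IqYd2ZUNVQAAAZTEkVRB/+omZiZq4IABFUidQKIZYuWaHd3UzRDRAAABUUwBUAP/7qpiIiIMAAlVTRSAWZEZ2RWd2VUISVkAAAhNQAFMI//h2VWZlQAADVVVDIBNFQ0RFVndTIkQ2YAADFCACID3/tlVohlQAAARVVVQgJFMkZUV3ZmQhEmZAAAAjAAEEzf+0SckhIgAABVVVVCAUVERnhXiFUwAkV2AAAHMARXuu/7J8YAMwADE2ZFVVMRNDRViXaaZTIjVmMAAAQienNZ//hXEARBADVochNVUxAjNFWbhqt1VVVWYgAAZEV7YF3/5TAARCAVealSAUVEEBNFVayXzHVVVVUxAAJFVnxBv/+SAARUM2mph0AAJFQQFEVVrIjKZVVVVTAAAnVnvGrf/lACRVVVZ3ZVUQAUVSAERVa8iJdURVVBAAAH1Yzaje3rIAREVVVWVVVUEAJVMANFVqp1VUIjMgAAAEvVrtm+quogBDVlVVVVVVZhAEUwA0VViFIyIjMAABABe9jf2IZ91kACRmVVVVVVa5QAFDAERVVlNmVlQhEyABRqzO6wBM6VUQBWZWVVVVWuogAAARI1VVWceHVVRDAARWvd3EAK7YVTAEVndURVVt1iAAACIBVVV9t4ZVVUIARVfe3IEFvalVQAR5lSNFVZ2lMAAAEABVVb13ZVVVQhR3ae3LgiOauWVDNJpgFFVVvYUwAAAQA1VZ2WdVVVVVZ3VK2t1wBZmXdURWdQAkRVfcZSAAAAAFVp22d1VVVVVWiHh2/WAGdmZmVCEQAEQ0aupVAAAAAGisy2Z1Vnd2Zp3XNWX8gQJEJGhjAAAEMCd911EAAAJXeJl2VmaKuWeL3HZkNLyAACM2eIMAM0MAea61MAAABFVVVVVXiay3ipmHeIiJmBAARVaKpwBEIAe67XQAAABFVVVVVpuXq3fcdnm8uqsAAAEkVZvJEBAlir7oQAAAA1VVVVV723aYa+l4iazdugAABBA1m7kQAGmd63QAAAMzRVVVV82nZmVrx4q7u6dlAABFEBVqmCAAWM2FQAAAN3YzZ3Zp2oiHZWzM7JdlVUQAAUUAFVeHUAAmhkQwBGZVVnd3ZWvb24VGru/FIANSAQAARRAVVXZQAARDNDNFVniHZnd3aa3ph2et/FAAOkAAEwBFUARVVmMAA0QyIzRVVXeImFJHr/yGNb7DAATLAAB1ADaCAVVVVlAAMyIQABI0VmZlQhj/62AGyQAAa+UAAEMCSrEAVVVTAAAAIQAAAAAjRFIAfP2FAANhAEjNoAAEQzRHgABFVTAAAAIyIiEBEQAUMAOcpUIABVEVjMgwAAQAQgNQAEVUABMyRVVDIjEBE2chRWZlMAAEQjaZZBAAAAAwFnUAJVMCVVRVVUEBNXm82SIiIiQgAAJCV4VEIAAAAhI2eCAFVVYzVlVUAXzu7+yBAAAAAAAAAzNHdkMhMQAgA0WIQEZ3eGNGd3i83d3bdUQxAAAAAAAhADVndURAACAEZ4qmRpioNHdnnN3smGVVZUIAATAAAhAAVnd3VTACEAeprJZnd3ZCN4i+2XVVVnZUMAACEBATITRWd4hkIARBSrh3dWVVVmVnect2VVV7lTQAAABEQyZ1VVV3mIUQBTJnZVZXdFVYdWd3d5hUV95gBAAAAEeAJ3ZVVFiJhwBKAEZVVWthVXq2FFV6xwFY20ADIAAASYI3dGZUV4maAK8ARVZVnDBHvHJERY3CBFrpYgFAAAAoqTVlV3VVicpWmgA1ZkWsQDi7lSJXzYRjLOdiESQgABW6VSJXiFVo2oZ1"/>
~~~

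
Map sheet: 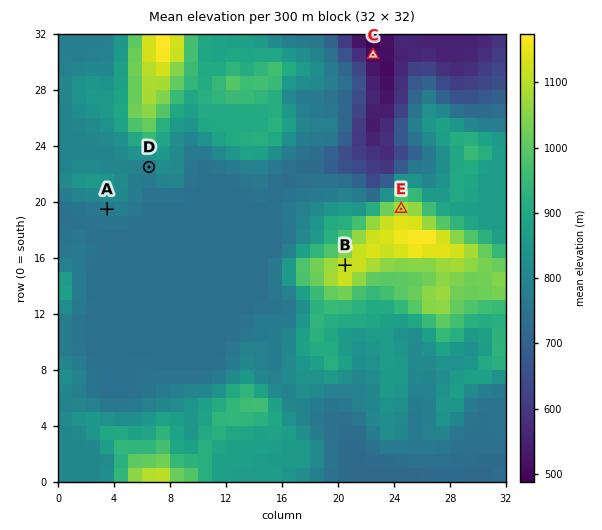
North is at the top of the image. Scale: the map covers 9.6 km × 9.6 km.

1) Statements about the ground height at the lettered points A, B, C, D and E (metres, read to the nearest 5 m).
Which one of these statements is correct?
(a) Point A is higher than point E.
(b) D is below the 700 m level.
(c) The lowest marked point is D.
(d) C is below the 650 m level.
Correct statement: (d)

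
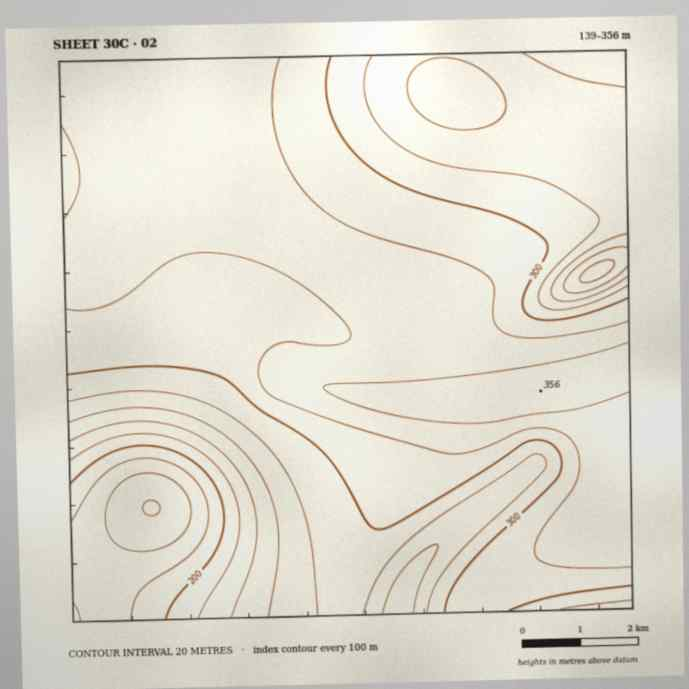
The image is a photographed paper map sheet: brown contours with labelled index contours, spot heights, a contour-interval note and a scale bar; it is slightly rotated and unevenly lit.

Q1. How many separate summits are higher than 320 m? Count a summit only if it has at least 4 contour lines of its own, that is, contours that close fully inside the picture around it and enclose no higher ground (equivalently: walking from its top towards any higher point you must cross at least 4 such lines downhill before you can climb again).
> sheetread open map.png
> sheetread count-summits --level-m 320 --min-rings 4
0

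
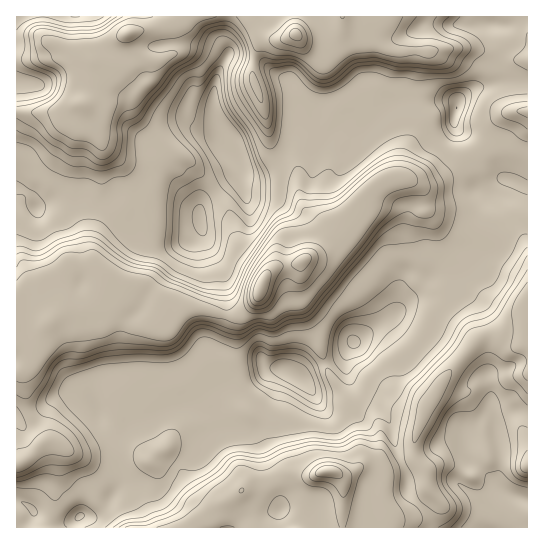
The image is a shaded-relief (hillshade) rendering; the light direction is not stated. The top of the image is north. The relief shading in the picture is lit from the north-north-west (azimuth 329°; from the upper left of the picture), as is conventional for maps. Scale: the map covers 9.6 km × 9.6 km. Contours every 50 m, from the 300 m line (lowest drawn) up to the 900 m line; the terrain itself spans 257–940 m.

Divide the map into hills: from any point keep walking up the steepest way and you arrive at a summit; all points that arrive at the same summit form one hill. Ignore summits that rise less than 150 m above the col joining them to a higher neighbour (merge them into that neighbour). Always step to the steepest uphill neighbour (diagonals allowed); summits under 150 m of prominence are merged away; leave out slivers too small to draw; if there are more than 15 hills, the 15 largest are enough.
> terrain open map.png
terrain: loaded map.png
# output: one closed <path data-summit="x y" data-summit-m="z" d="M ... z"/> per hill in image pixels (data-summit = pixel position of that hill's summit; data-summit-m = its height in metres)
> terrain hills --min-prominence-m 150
<path data-summit="261 287" data-summit-m="940" d="M523 81l-25 2-23 5-14 9-4 7-6-4-26-3-22 3-13 5-28 24-7 0-9-5-9-1-10-6-6-8-2 8-5 4-22 8-5 21-9 13-20 10-11 0-5-5-5 9-36 26-2 12-4-6-18-9-16-1-12-6-30 2-6 5-15 4-15-5-8 0-26 4-12 5-6-13-8-6-6-1-1 339 59 1 1-6 5-6 13 0 15-13 10-21 0-8-4-13 0-24-12-14 7 5 12 3 9-8 43-15 20-1 17 4 6-5 2-11 3-6 20-1 31-20 12 1 16 8 14-10 24-8 15-18 40-25 27-32 12-7 20-4 22-13 9-9-4-4-3-8 0-13 8-23-1-10 9-4 12-10 18 8 5-1 0-103z"/><path data-summit="329 471" data-summit-m="891" d="M507 179l-5 1-9 9-9 4 1 10-8 23 2 19 5 6-21 17-10 5-20 4-12 7-27 32-40 25-15 18-24 8-14 10-20-9-12 1-8 8-19 11-20 1-3 6-2 11-6 5-17-4-13 0-50 16-9 8-16-6 9 12 0 24 4 21-10 21-15 13-13 0-5 6 0 5 451 1 1-341z"/><path data-summit="295 34" data-summit-m="873" d="M527 16l-17 9-19-1-4-8-470 0-1 171 7 2 8 6 6 13 12-5 26-4 8 0 15 5 15-4 6-5 30-2 12 6 16 1 18 9 4 6 2-12 36-26 5-9 5 5 11 0 20-10 9-13 5-21 22-8 5-4 2-8 6 8 10 6 9 1 9 5 7 0 28-24 13-5 22-3 26 3 6 4 4-7 14-9 23-5 29 0z"/>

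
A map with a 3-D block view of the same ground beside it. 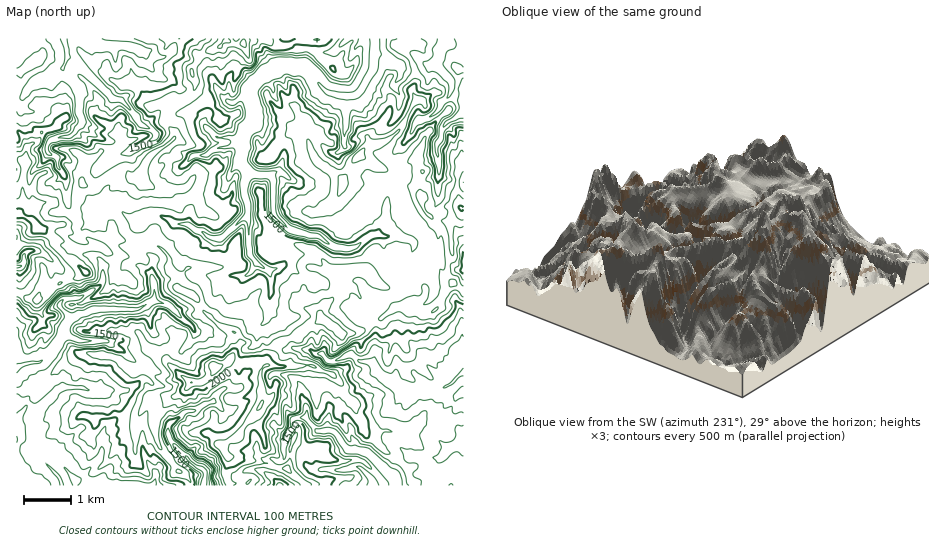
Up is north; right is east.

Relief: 1100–2270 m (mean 1520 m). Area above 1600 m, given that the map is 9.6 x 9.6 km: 39.1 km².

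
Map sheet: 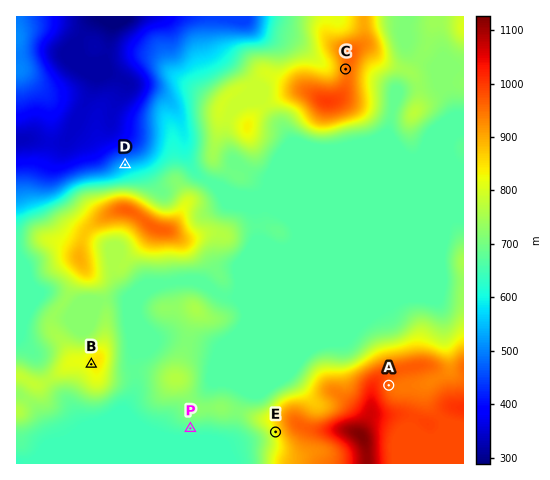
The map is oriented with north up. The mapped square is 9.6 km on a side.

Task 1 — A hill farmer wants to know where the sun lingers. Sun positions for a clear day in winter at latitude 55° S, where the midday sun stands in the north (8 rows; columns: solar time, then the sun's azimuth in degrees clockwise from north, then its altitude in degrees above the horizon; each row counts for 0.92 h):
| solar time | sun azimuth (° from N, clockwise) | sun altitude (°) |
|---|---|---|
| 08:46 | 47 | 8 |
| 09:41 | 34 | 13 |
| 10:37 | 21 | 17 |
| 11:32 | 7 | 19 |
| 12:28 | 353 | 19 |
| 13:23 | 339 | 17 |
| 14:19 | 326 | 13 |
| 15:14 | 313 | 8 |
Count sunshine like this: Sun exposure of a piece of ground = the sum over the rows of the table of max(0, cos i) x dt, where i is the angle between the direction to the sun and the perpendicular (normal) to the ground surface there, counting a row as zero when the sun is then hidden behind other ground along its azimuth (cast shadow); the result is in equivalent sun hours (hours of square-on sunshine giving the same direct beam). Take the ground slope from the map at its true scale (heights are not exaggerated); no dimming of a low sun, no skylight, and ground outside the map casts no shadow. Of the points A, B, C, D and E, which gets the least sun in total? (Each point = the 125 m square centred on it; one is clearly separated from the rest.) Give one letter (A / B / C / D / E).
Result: E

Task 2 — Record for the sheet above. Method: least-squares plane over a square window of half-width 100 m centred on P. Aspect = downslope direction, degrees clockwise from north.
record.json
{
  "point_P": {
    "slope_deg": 9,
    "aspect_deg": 181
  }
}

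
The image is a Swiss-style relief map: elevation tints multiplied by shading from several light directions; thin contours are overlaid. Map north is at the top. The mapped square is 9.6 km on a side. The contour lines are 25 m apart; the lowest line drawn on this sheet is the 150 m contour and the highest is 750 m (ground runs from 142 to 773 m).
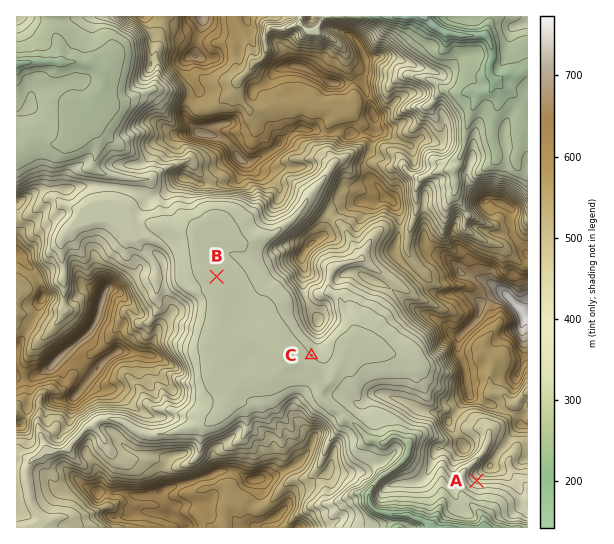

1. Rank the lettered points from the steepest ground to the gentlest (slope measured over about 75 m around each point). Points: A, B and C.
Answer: A C B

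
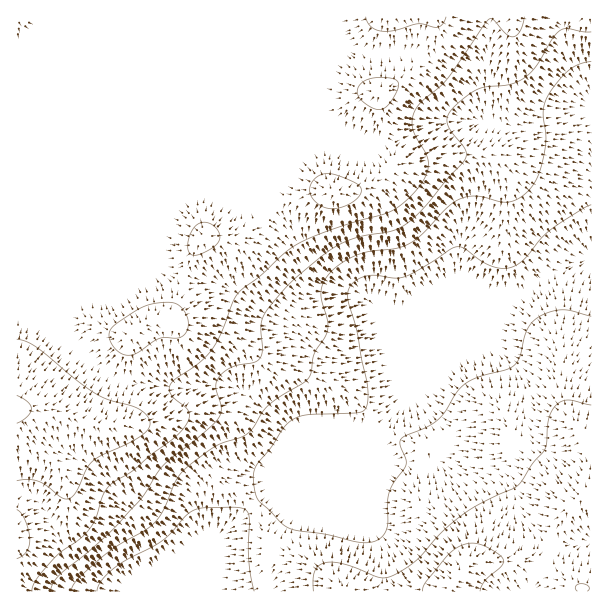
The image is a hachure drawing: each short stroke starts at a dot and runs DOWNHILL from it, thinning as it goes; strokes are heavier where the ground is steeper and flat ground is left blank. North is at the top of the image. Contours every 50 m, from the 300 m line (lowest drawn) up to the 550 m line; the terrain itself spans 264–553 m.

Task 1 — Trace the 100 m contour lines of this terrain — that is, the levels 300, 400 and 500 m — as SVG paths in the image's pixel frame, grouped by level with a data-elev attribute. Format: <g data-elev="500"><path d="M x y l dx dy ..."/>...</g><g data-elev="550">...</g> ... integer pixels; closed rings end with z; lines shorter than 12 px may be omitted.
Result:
<g data-elev="300"><path d="M97 591l4-9 10-12 14-9 37-20 29-29 12-4 28-1 13 2 5 6 0 45 5 31"/><path d="M591 316l-28-6-12 2-12 5-7 6-5 7-7 26-5 9-8 4-27 7-13 7-10 9-12 19-8 9-11 7-24 11-2 6 6 15 0 6-16 24-2 12-1 27-4 8-6 4-8 3-10-1-32-7-36-6-9-5-25-26-4-16 2-14 17-22 11-17 7-7 7-5 11-2 51-2 4-2 3-4 2-11-1-13-10-53-9-33 0-7 6-8 7-4 8-3 26 3 10-1 24-13 21-15 8-2 7 2 15 11 11 6 10 2 11-1 12-7 17-21 10-9 31-21 9-4"/></g><g data-elev="400"><path d="M51 591l2-7 7-9 46-39 32-34 26-37 35-28 18-17 4-10-5-21 1-9 5-7 8-5 9-3 15-3 6-3 2-9-1-21 2-11 6-10 19-23 33-28 18-12 21-8 32-6 14-7 17-16 24-29 16-17 3-6 0-6-15-19-4-9 1-8 6-7 14-12 11-6 31-5 15-7 11-10 16-28 9-9 6-2 15 4 9 0"/><path d="M480 591l4-9 18-16 1-6-3-5-12-7-15-5-12 3-12 8-23 28-3 9"/><path d="M587 591l2-1 0-3-8-3-6 3 2 4"/></g><g data-elev="500"><path d="M17 559l9-7 3-5 1-7-5-19-4-8-4-3"/><path d="M17 481l12-2 9 2 9 5 15 12 7 1 8-8 9-21 6-8 9-6 39-19 8-8 2-6-3-7-7-6-9-4-23-6-10-5-20-14-42-34-10-6-9-2"/><path d="M123 354l6 1 6-1 24-16 18 0 6-2 4-6 1-6-1-7-4-7-4-5-6-2-20 1-15 5-20 14-8 7-1 8 5 10z"/><path d="M193 255l5 0 9-4 12-9 1-5-1-4-7-9-6-2-5 1-5 2-4 5-3 7-1 9 1 7z"/><path d="M324 207l12 1 13-4 11-9 1-4 0-3-7-6-18-7-9-1-8 2-8 7-1 9 5 9z"/><path d="M373 108l8 1 8-5 9-15 1-5-3-4-7-2-14 0-9 2-6 4-3 6 1 6 6 6z"/><path d="M366 17l2 6 4 5 6 3 8 0 10-1 21-6 21 3 5-3 3-7"/></g>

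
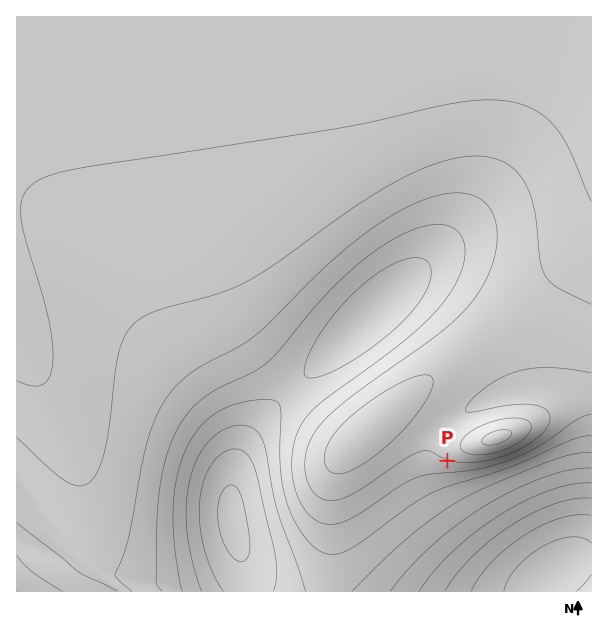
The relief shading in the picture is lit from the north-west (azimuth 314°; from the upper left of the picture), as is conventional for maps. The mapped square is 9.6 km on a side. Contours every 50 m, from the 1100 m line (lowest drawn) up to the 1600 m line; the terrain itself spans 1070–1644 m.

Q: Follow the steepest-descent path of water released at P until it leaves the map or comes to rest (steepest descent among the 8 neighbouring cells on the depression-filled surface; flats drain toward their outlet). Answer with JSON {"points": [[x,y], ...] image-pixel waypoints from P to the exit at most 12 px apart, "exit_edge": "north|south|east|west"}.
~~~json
{"points": [[447, 461], [447, 473], [447, 485], [455, 497], [467, 509], [479, 521], [491, 533], [503, 545], [515, 557], [527, 569], [537, 579], [540, 591]], "exit_edge": "south"}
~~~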